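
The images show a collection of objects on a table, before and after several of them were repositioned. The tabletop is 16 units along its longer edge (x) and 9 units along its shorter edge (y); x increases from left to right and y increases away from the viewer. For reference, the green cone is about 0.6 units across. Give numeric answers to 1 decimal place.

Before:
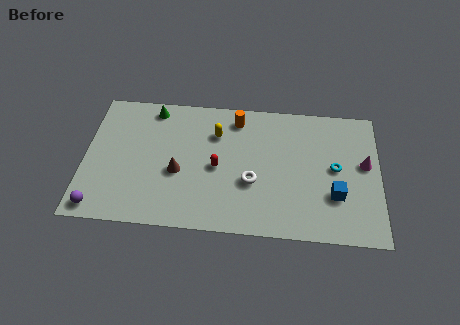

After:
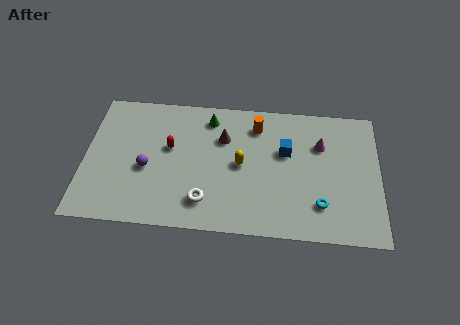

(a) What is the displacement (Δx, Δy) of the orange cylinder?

(1.1, -0.4)

From the two frames, the orange cylinder sits at roughly (8.2, 7.6) before and (9.3, 7.2) after.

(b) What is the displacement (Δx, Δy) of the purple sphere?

(2.5, 2.8)

From the two frames, the purple sphere sits at roughly (0.9, 1.0) before and (3.4, 3.8) after.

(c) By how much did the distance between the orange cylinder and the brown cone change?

-2.9

The distance was about 5.0 in the first image and 2.1 in the second, so they moved 2.9 units closer together.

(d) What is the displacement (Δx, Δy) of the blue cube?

(-2.7, 2.7)

The blue cube was at about (13.6, 2.9) and moved to about (10.9, 5.6).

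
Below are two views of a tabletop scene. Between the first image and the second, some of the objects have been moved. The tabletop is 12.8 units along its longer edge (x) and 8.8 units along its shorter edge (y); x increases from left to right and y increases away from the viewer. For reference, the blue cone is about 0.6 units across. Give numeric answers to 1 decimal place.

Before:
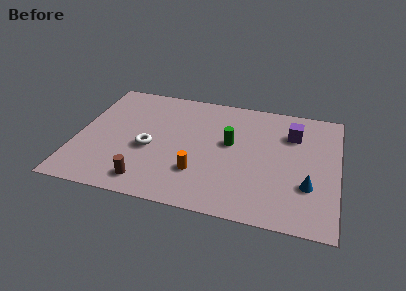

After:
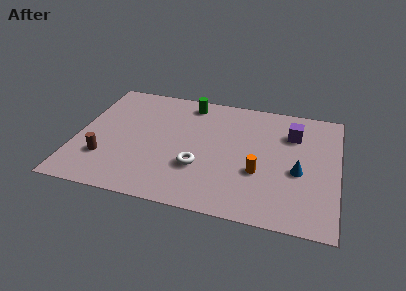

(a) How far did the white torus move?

2.6

From (3.6, 3.7) to (6.1, 2.9), the white torus covered √(2.5² + 0.8²) ≈ 2.6 units.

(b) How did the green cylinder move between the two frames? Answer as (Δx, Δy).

(-2.2, 2.6)

From the two frames, the green cylinder sits at roughly (7.5, 5.0) before and (5.3, 7.6) after.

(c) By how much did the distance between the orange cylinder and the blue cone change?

-3.3

The distance was about 5.3 in the first image and 2.0 in the second, so they moved 3.3 units closer together.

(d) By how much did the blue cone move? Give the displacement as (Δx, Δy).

(-0.5, 0.9)

The blue cone started near (11.4, 2.8) and ended near (10.9, 3.7).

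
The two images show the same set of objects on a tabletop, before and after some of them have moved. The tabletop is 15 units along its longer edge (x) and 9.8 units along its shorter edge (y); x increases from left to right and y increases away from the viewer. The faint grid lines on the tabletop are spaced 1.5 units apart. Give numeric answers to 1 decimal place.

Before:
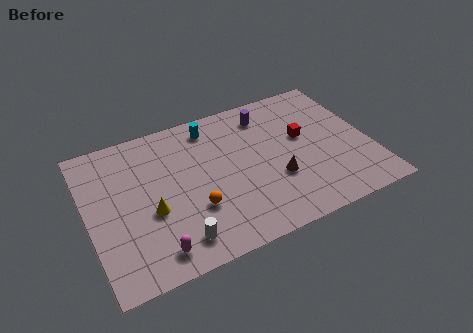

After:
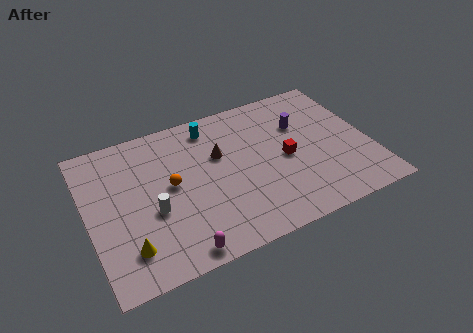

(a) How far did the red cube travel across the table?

1.6

The red cube moved from about (11.6, 5.7) to (10.5, 4.6), a distance of √(1.1² + 1.1²) ≈ 1.6.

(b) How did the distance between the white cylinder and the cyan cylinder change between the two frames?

-1.5

The distance was about 7.2 in the first image and 5.7 in the second, so they moved 1.5 units closer together.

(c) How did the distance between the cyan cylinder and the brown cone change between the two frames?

-3.6

The distance was about 5.7 in the first image and 2.1 in the second, so they moved 3.6 units closer together.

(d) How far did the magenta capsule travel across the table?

1.3

The magenta capsule was near (3.1, 1.4) before and (4.3, 0.9) after, so it travelled √(1.2² + 0.5²) ≈ 1.3 units.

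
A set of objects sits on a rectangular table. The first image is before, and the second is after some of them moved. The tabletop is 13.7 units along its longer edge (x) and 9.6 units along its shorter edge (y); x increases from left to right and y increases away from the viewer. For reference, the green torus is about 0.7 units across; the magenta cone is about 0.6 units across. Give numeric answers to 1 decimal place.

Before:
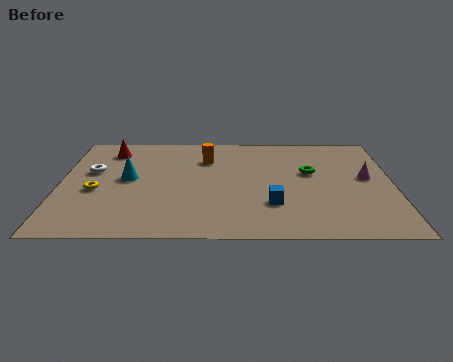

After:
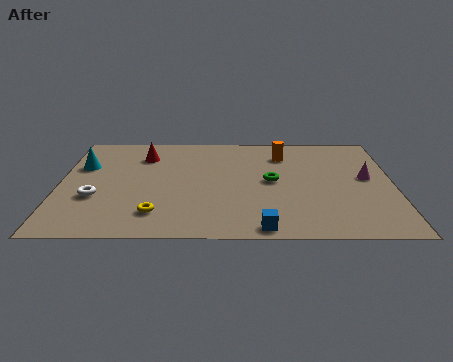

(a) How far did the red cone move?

1.5

The red cone moved from about (2.0, 7.8) to (3.4, 7.3), a distance of √(1.4² + 0.5²) ≈ 1.5.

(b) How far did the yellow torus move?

3.2

The yellow torus was near (1.5, 4.0) before and (4.0, 2.0) after, so it travelled √(2.5² + 2.0²) ≈ 3.2 units.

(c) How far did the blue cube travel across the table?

2.0

The blue cube moved from about (8.7, 2.8) to (8.3, 0.8), a distance of √(0.4² + 2.0²) ≈ 2.0.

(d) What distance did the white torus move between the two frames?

2.4

The white torus moved from about (1.3, 5.8) to (1.5, 3.4), a distance of √(0.2² + 2.4²) ≈ 2.4.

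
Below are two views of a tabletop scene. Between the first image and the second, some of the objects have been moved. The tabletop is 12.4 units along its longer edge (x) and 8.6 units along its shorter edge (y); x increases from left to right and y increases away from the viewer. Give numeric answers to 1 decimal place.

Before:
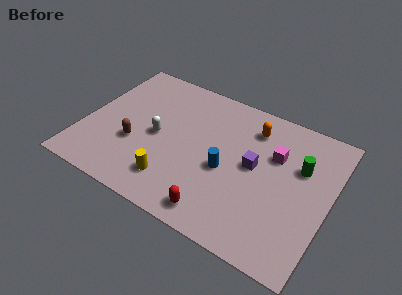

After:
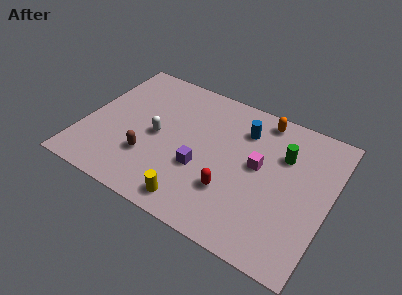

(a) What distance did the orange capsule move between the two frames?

0.9

From (8.2, 6.8) to (8.6, 7.6), the orange capsule covered √(0.4² + 0.8²) ≈ 0.9 units.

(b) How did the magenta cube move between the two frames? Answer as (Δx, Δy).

(-0.7, -1.0)

The magenta cube was at about (9.5, 5.7) and moved to about (8.8, 4.7).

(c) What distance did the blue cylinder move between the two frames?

2.8

The blue cylinder moved from about (7.3, 3.7) to (7.8, 6.5), a distance of √(0.5² + 2.8²) ≈ 2.8.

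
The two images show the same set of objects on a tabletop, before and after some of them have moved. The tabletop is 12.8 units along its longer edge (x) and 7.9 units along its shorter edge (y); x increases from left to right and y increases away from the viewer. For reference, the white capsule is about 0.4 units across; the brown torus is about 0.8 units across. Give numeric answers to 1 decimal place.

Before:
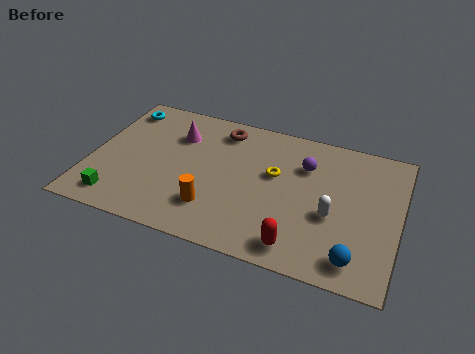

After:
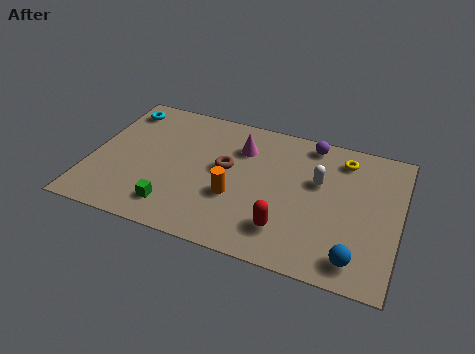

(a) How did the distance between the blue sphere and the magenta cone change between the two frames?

-2.1

Before: roughly 9.0 units apart; after: 6.9. That's 2.1 units closer together.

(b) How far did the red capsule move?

0.9

The red capsule was near (8.9, 1.1) before and (8.3, 1.8) after, so it travelled √(0.6² + 0.7²) ≈ 0.9 units.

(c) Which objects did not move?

the blue sphere and the cyan torus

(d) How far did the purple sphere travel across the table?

1.4

The purple sphere moved from about (8.8, 5.6) to (8.9, 7.0), a distance of √(0.1² + 1.4²) ≈ 1.4.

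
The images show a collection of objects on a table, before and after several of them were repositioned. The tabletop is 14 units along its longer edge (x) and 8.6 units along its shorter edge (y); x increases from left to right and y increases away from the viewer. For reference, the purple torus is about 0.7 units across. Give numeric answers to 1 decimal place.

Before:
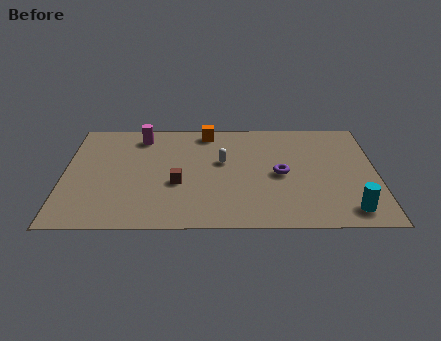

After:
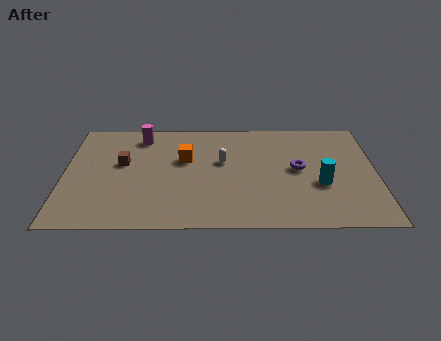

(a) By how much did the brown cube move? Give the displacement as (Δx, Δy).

(-2.5, 1.6)

From the two frames, the brown cube sits at roughly (5.1, 3.4) before and (2.6, 5.0) after.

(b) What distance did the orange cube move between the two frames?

2.5

From (6.4, 7.6) to (5.4, 5.3), the orange cube covered √(1.0² + 2.3²) ≈ 2.5 units.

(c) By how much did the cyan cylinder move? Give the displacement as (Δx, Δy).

(-1.2, 2.0)

The cyan cylinder started near (12.7, 1.3) and ended near (11.5, 3.3).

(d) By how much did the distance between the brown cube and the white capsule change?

+1.9

The distance was about 2.6 in the first image and 4.5 in the second, so they moved 1.9 units further apart.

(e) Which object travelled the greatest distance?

the brown cube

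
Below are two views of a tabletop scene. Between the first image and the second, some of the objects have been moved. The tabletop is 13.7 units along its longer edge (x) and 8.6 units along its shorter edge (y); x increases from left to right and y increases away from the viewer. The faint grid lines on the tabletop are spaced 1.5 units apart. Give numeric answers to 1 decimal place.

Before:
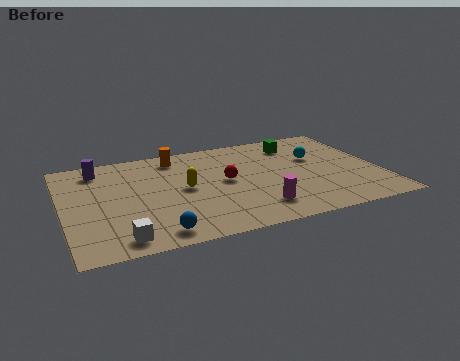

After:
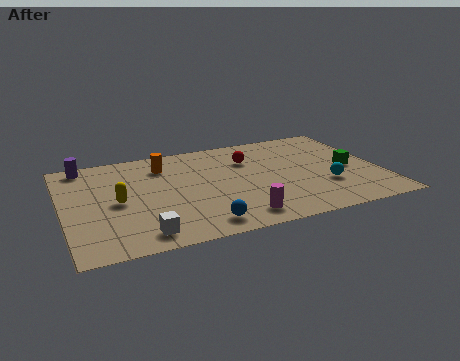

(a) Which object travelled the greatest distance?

the green cube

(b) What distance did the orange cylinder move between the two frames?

0.8

The orange cylinder moved from about (5.1, 7.3) to (4.5, 6.7), a distance of √(0.6² + 0.6²) ≈ 0.8.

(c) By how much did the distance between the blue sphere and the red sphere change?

+0.8

Before: roughly 4.7 units apart; after: 5.5. That's 0.8 units further apart.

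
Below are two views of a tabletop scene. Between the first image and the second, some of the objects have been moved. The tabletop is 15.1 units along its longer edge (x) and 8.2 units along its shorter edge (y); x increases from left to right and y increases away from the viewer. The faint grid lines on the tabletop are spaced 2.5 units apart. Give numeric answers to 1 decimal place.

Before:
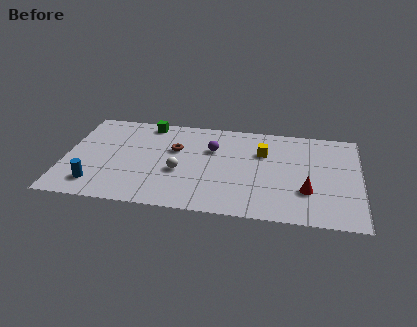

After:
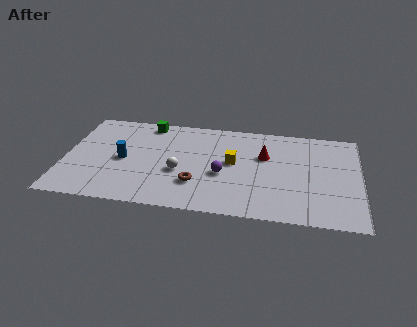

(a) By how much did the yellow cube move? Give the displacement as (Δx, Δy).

(-1.5, -1.1)

The yellow cube started near (10.1, 5.6) and ended near (8.6, 4.5).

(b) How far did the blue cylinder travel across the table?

2.6

The blue cylinder was near (1.7, 1.6) before and (3.0, 3.9) after, so it travelled √(1.3² + 2.3²) ≈ 2.6 units.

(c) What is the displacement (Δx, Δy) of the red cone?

(-2.2, 2.7)

The red cone started near (12.4, 2.6) and ended near (10.2, 5.3).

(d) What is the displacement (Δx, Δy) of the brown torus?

(1.2, -2.8)

From the two frames, the brown torus sits at roughly (5.6, 5.2) before and (6.8, 2.4) after.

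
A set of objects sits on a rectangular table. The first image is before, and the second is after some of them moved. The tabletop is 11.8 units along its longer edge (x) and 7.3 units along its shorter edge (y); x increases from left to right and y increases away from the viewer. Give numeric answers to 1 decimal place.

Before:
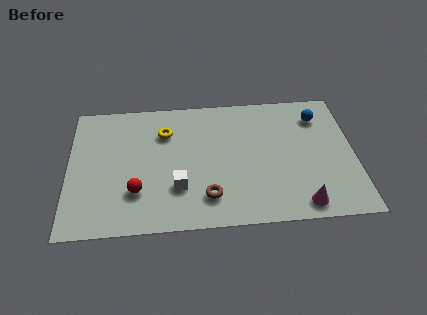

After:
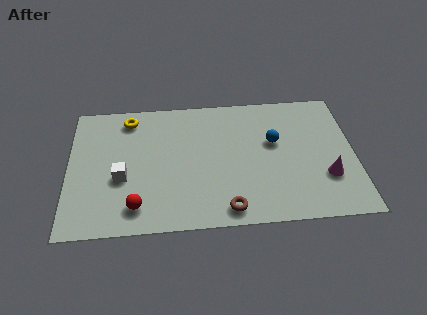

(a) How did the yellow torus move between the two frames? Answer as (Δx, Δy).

(-1.5, 0.9)

From the two frames, the yellow torus sits at roughly (4.0, 5.3) before and (2.5, 6.2) after.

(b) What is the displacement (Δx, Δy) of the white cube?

(-2.3, 0.7)

From the two frames, the white cube sits at roughly (4.5, 2.2) before and (2.2, 2.9) after.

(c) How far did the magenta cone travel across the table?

1.8

The magenta cone moved from about (9.5, 0.9) to (10.6, 2.3), a distance of √(1.1² + 1.4²) ≈ 1.8.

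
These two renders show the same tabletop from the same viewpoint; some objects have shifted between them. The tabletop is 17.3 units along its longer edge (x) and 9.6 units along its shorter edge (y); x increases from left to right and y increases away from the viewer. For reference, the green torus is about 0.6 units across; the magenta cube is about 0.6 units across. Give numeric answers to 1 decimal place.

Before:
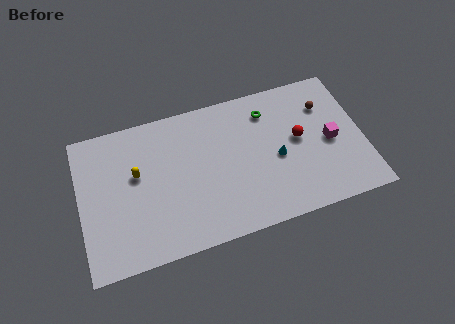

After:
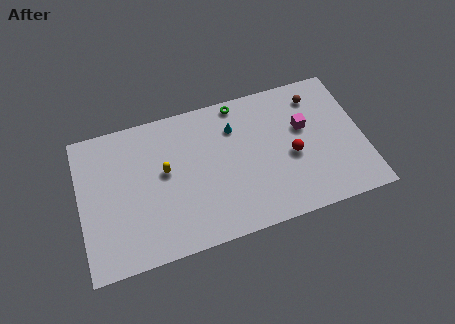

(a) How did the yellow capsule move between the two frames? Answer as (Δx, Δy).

(1.7, -0.3)

The yellow capsule was at about (3.5, 5.7) and moved to about (5.2, 5.4).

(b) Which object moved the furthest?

the cyan cone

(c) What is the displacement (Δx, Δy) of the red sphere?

(-0.5, -1.0)

The red sphere started near (13.4, 5.2) and ended near (12.9, 4.2).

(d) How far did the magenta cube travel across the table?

2.1

The magenta cube was near (15.3, 4.5) before and (13.8, 5.9) after, so it travelled √(1.5² + 1.4²) ≈ 2.1 units.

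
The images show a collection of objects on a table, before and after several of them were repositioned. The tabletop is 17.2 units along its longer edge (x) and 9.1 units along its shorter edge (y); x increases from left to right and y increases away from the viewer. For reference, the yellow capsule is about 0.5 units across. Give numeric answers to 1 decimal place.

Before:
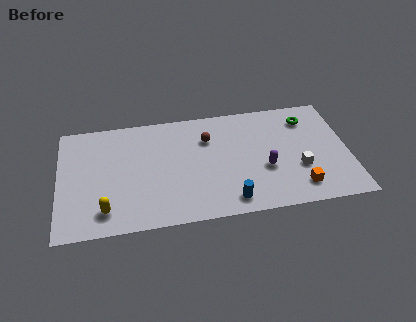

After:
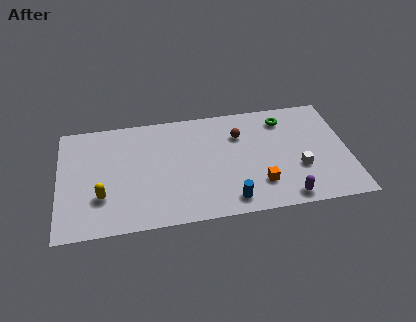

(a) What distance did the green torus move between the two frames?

1.4

The green torus moved from about (14.9, 7.2) to (13.5, 7.4), a distance of √(1.4² + 0.2²) ≈ 1.4.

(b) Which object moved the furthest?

the purple capsule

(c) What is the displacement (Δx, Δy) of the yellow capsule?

(-0.2, 1.1)

From the two frames, the yellow capsule sits at roughly (2.7, 1.7) before and (2.5, 2.8) after.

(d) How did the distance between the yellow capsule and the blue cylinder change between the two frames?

+0.3

They were about 7.3 units apart before and 7.6 after — 0.3 units further apart.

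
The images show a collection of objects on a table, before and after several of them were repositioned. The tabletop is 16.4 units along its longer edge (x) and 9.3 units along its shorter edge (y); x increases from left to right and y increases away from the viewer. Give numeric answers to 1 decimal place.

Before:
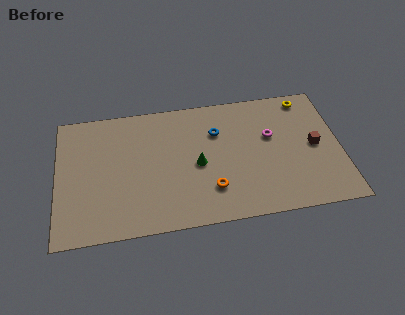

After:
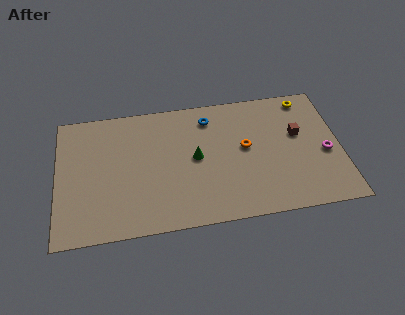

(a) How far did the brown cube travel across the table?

1.3

The brown cube was near (14.9, 4.6) before and (14.0, 5.6) after, so it travelled √(0.9² + 1.0²) ≈ 1.3 units.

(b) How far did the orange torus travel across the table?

3.4

The orange torus moved from about (8.8, 2.4) to (10.9, 5.1), a distance of √(2.1² + 2.7²) ≈ 3.4.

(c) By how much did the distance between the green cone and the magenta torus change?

+3.0

The distance was about 4.5 in the first image and 7.5 in the second, so they moved 3.0 units further apart.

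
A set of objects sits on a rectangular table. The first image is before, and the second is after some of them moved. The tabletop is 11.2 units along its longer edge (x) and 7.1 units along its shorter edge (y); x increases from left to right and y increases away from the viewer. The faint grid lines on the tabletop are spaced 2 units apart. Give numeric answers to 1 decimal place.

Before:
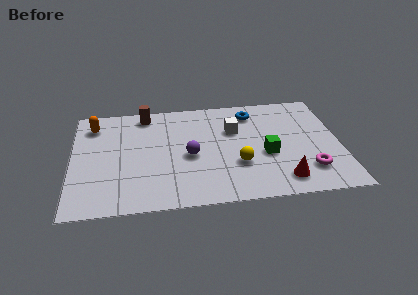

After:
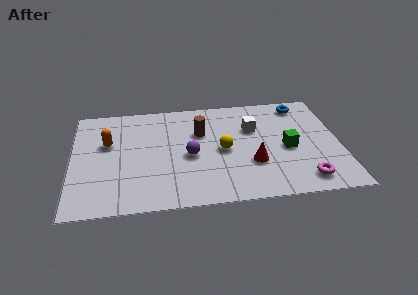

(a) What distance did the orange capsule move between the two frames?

1.4

From (0.9, 5.7) to (1.5, 4.4), the orange capsule covered √(0.6² + 1.3²) ≈ 1.4 units.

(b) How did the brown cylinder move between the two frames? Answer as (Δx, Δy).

(2.3, -1.5)

The brown cylinder was at about (3.1, 6.2) and moved to about (5.4, 4.7).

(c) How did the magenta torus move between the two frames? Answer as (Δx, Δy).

(-0.2, -0.6)

The magenta torus started near (9.8, 1.7) and ended near (9.6, 1.1).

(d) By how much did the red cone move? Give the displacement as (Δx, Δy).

(-1.2, 1.2)

From the two frames, the red cone sits at roughly (8.7, 1.2) before and (7.5, 2.4) after.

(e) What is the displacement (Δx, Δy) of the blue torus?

(2.1, 0.3)

From the two frames, the blue torus sits at roughly (7.6, 5.8) before and (9.7, 6.1) after.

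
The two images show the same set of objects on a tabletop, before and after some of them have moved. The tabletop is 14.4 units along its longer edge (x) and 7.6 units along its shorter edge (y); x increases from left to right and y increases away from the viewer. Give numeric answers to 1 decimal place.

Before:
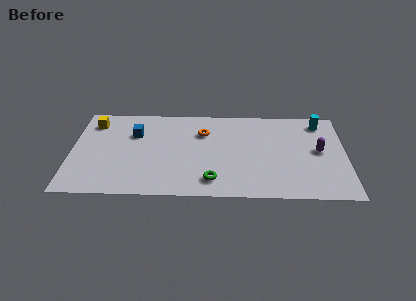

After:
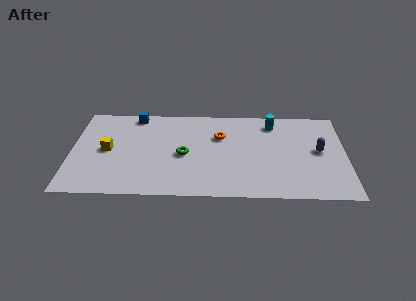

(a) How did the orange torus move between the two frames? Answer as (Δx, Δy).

(0.9, -0.3)

From the two frames, the orange torus sits at roughly (6.9, 5.4) before and (7.8, 5.1) after.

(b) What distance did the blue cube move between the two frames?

1.6

From (3.3, 5.2) to (3.3, 6.8), the blue cube covered √(0.0² + 1.6²) ≈ 1.6 units.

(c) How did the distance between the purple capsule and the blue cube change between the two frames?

+0.3

They were about 9.8 units apart before and 10.1 after — 0.3 units further apart.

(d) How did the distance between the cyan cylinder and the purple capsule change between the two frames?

+0.9

The distance was about 2.4 in the first image and 3.3 in the second, so they moved 0.9 units further apart.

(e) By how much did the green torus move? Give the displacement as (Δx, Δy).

(-1.5, 2.1)

The green torus was at about (7.4, 1.4) and moved to about (5.9, 3.5).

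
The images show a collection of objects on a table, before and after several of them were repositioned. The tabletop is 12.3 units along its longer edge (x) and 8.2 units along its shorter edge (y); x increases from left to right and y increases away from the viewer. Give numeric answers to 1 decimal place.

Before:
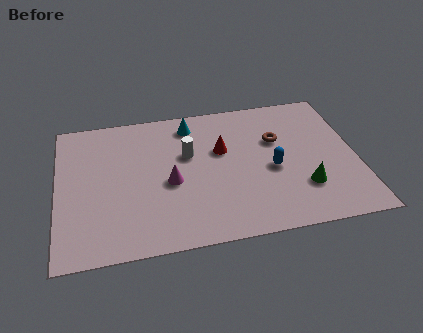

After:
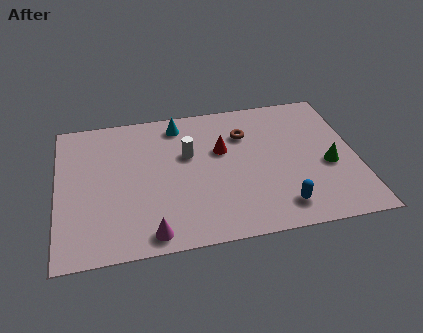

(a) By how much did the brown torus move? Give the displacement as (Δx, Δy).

(-1.3, 0.6)

The brown torus was at about (9.1, 5.3) and moved to about (7.8, 5.9).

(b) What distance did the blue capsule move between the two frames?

2.2

The blue capsule moved from about (8.8, 3.6) to (9.0, 1.4), a distance of √(0.2² + 2.2²) ≈ 2.2.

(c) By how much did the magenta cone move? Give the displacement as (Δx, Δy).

(-0.9, -2.7)

From the two frames, the magenta cone sits at roughly (4.6, 3.6) before and (3.7, 0.9) after.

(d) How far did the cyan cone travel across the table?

0.5

From (5.6, 6.9) to (5.1, 7.0), the cyan cone covered √(0.5² + 0.1²) ≈ 0.5 units.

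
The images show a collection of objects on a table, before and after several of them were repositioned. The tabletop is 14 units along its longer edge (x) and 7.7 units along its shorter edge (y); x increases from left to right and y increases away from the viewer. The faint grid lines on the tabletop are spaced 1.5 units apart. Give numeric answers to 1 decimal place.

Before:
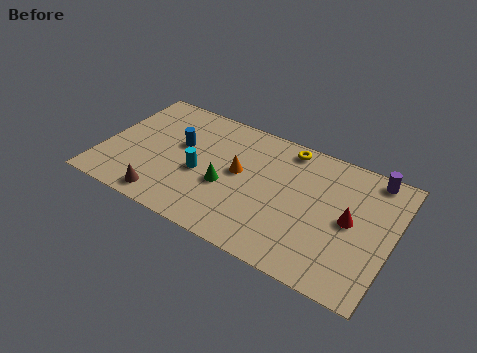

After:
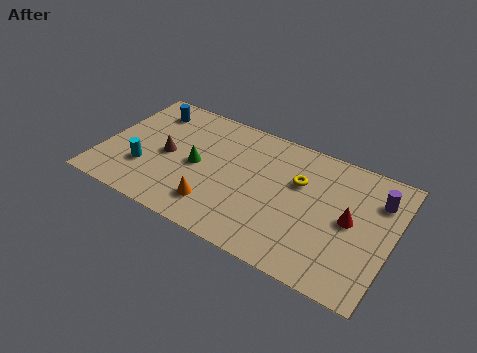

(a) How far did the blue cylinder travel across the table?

2.4

The blue cylinder moved from about (3.6, 4.6) to (1.8, 6.2), a distance of √(1.8² + 1.6²) ≈ 2.4.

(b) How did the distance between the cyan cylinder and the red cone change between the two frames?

+2.7

The distance was about 7.2 in the first image and 9.9 in the second, so they moved 2.7 units further apart.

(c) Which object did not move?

the red cone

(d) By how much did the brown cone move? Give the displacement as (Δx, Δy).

(-0.3, 2.7)

The brown cone was at about (3.4, 1.0) and moved to about (3.1, 3.7).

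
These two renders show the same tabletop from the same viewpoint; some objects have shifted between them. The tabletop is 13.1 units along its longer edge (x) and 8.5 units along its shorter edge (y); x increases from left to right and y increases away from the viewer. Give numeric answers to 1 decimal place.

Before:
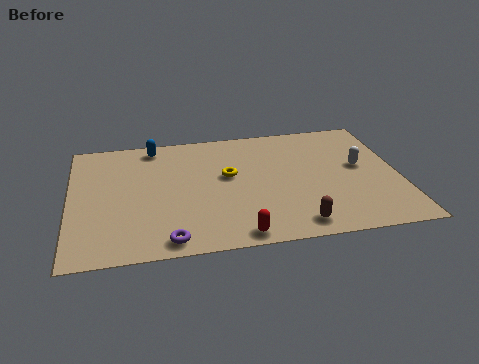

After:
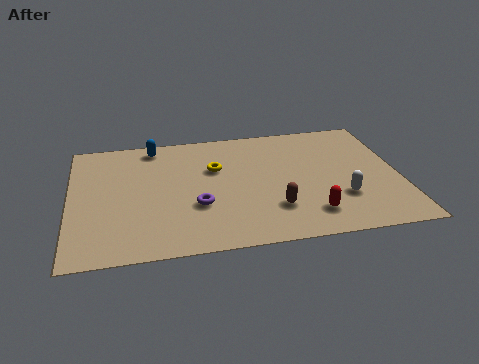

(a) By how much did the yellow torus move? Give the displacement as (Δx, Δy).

(-0.5, 0.6)

From the two frames, the yellow torus sits at roughly (6.3, 4.9) before and (5.8, 5.5) after.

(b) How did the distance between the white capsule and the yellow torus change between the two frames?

+0.4

They were about 5.3 units apart before and 5.7 after — 0.4 units further apart.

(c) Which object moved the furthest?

the red capsule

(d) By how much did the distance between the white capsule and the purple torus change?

-3.0

Before: roughly 8.7 units apart; after: 5.7. That's 3.0 units closer together.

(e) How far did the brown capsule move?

1.4

From (8.8, 1.1) to (8.0, 2.3), the brown capsule covered √(0.8² + 1.2²) ≈ 1.4 units.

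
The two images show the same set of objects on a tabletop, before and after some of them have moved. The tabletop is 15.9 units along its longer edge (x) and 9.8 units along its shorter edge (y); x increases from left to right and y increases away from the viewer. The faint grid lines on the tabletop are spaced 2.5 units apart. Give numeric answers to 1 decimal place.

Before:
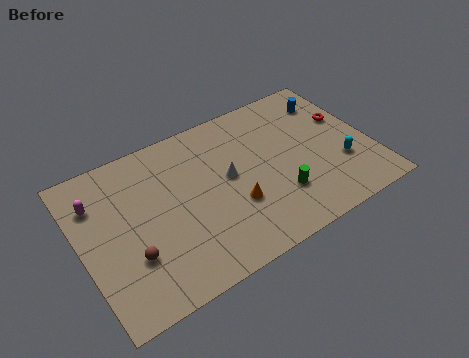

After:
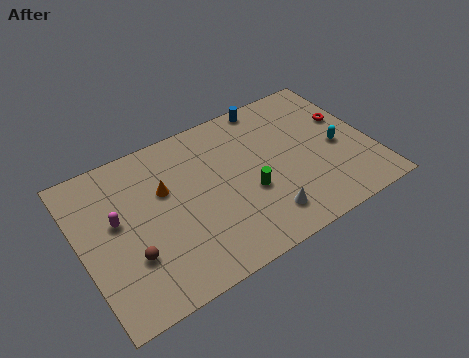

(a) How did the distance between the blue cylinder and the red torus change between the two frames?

+3.2

They were about 1.7 units apart before and 4.9 after — 3.2 units further apart.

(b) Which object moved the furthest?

the orange cone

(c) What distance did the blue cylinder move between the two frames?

3.5

The blue cylinder moved from about (14.3, 7.7) to (11.0, 9.0), a distance of √(3.3² + 1.3²) ≈ 3.5.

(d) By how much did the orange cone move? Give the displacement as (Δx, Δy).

(-3.4, 2.8)

From the two frames, the orange cone sits at roughly (8.1, 3.4) before and (4.7, 6.2) after.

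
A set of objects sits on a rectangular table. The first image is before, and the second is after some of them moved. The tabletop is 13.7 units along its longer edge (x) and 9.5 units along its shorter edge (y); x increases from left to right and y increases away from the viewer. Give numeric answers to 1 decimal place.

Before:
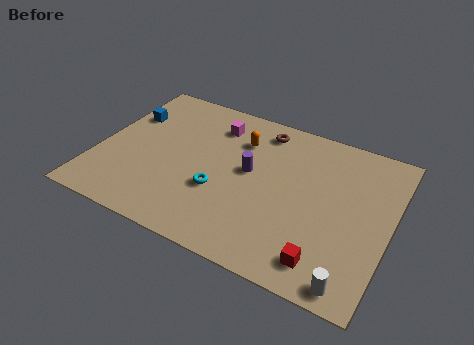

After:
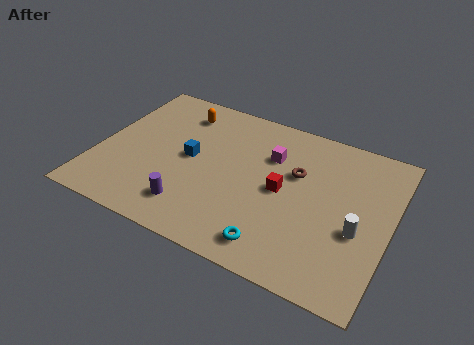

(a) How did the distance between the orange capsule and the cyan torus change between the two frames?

+4.7

The distance was about 3.6 in the first image and 8.3 in the second, so they moved 4.7 units further apart.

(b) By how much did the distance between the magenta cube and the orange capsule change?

+3.2

The distance was about 1.4 in the first image and 4.6 in the second, so they moved 3.2 units further apart.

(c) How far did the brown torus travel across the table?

2.8

From (7.3, 8.1) to (9.2, 6.0), the brown torus covered √(1.9² + 2.1²) ≈ 2.8 units.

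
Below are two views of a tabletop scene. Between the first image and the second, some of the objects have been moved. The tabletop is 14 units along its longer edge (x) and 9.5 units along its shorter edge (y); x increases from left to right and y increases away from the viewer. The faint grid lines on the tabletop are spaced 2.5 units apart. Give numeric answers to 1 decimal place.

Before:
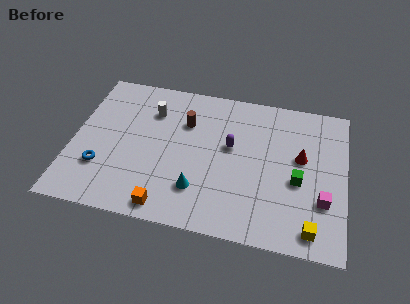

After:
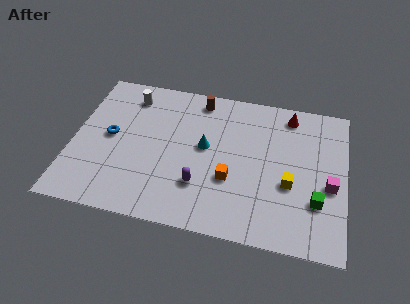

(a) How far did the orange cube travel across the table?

3.9

From (5.1, 1.0) to (8.2, 3.4), the orange cube covered √(3.1² + 2.4²) ≈ 3.9 units.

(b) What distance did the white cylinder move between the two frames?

1.4

The white cylinder was near (3.9, 7.0) before and (2.7, 7.8) after, so it travelled √(1.2² + 0.8²) ≈ 1.4 units.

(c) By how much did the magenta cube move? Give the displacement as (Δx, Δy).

(0.3, 1.0)

From the two frames, the magenta cube sits at roughly (12.9, 3.0) before and (13.2, 4.0) after.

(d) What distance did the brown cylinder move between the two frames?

1.8

The brown cylinder moved from about (5.7, 6.6) to (6.3, 8.3), a distance of √(0.6² + 1.7²) ≈ 1.8.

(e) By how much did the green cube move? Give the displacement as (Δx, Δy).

(1.0, -1.1)

The green cube started near (11.6, 4.0) and ended near (12.6, 2.9).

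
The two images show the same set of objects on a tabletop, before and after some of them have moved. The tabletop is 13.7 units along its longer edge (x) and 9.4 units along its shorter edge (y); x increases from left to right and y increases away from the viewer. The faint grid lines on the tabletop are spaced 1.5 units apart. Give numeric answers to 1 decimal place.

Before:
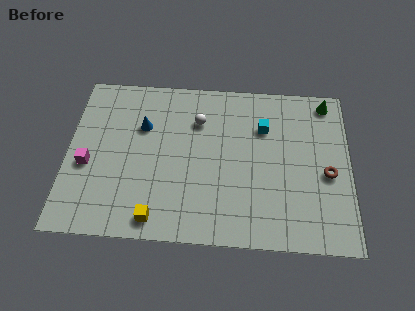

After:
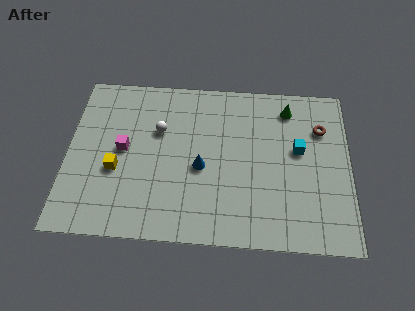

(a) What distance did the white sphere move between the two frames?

2.0

The white sphere was near (6.3, 6.8) before and (4.4, 6.1) after, so it travelled √(1.9² + 0.7²) ≈ 2.0 units.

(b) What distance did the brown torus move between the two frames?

2.6

The brown torus was near (12.6, 4.1) before and (12.3, 6.7) after, so it travelled √(0.3² + 2.6²) ≈ 2.6 units.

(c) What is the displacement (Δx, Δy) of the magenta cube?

(1.7, 1.0)

The magenta cube started near (1.0, 3.9) and ended near (2.7, 4.9).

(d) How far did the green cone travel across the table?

2.0

From (12.6, 8.3) to (10.7, 7.8), the green cone covered √(1.9² + 0.5²) ≈ 2.0 units.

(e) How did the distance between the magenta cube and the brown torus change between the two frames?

-1.8

They were about 11.6 units apart before and 9.8 after — 1.8 units closer together.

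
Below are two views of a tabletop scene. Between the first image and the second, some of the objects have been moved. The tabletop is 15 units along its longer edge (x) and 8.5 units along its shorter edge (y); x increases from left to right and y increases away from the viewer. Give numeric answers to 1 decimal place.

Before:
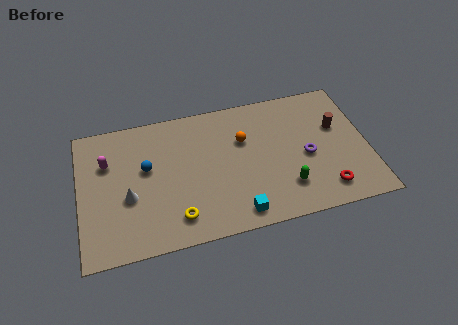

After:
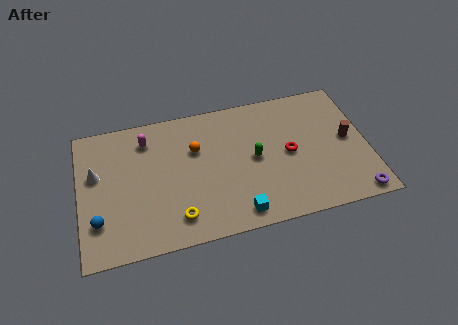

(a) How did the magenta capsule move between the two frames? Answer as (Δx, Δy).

(2.1, 1.0)

From the two frames, the magenta capsule sits at roughly (1.5, 5.8) before and (3.6, 6.8) after.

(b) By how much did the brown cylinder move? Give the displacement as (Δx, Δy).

(0.5, -0.9)

The brown cylinder started near (13.5, 5.3) and ended near (14.0, 4.4).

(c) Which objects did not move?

the yellow torus and the cyan cube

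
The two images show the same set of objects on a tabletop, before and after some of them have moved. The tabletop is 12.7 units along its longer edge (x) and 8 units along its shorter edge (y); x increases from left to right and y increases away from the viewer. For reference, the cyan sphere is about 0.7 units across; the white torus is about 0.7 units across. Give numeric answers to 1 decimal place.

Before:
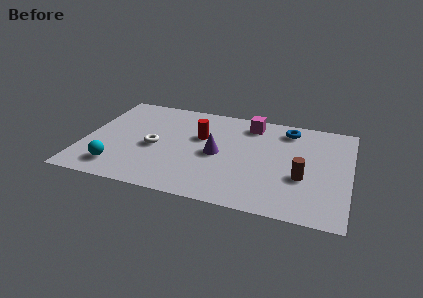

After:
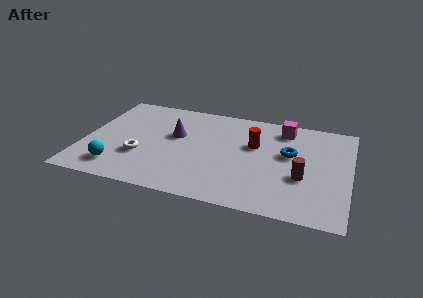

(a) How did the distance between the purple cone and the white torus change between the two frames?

-0.4

Before: roughly 3.0 units apart; after: 2.6. That's 0.4 units closer together.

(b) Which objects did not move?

the cyan sphere and the brown cylinder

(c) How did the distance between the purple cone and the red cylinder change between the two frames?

+2.3

Before: roughly 1.5 units apart; after: 3.8. That's 2.3 units further apart.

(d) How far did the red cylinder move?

2.6

The red cylinder moved from about (5.5, 5.0) to (8.1, 5.0), a distance of √(2.6² + 0.0²) ≈ 2.6.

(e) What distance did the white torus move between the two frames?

1.1

The white torus was near (3.4, 3.6) before and (2.8, 2.7) after, so it travelled √(0.6² + 0.9²) ≈ 1.1 units.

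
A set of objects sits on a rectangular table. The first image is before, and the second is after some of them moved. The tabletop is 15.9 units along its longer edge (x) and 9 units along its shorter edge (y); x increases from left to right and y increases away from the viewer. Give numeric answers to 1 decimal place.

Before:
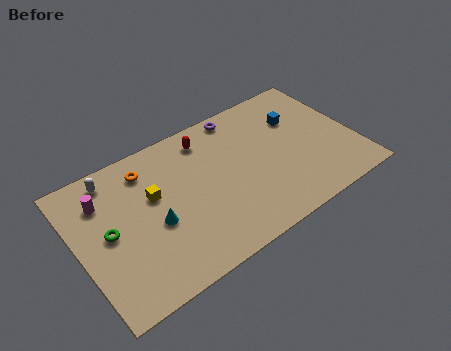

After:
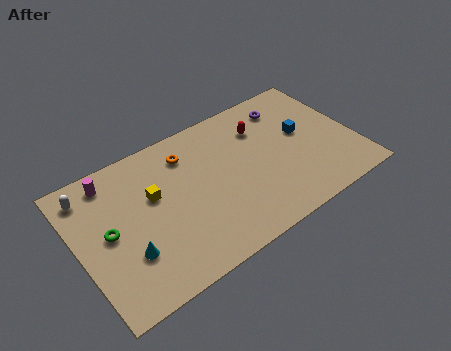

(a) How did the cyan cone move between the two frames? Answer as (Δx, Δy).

(-1.7, -1.0)

From the two frames, the cyan cone sits at roughly (4.2, 3.8) before and (2.5, 2.8) after.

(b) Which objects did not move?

the yellow cube and the green torus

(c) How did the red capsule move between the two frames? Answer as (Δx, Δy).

(3.1, -0.9)

The red capsule started near (7.8, 7.5) and ended near (10.9, 6.6).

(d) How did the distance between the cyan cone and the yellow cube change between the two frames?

+1.6

The distance was about 1.7 in the first image and 3.3 in the second, so they moved 1.6 units further apart.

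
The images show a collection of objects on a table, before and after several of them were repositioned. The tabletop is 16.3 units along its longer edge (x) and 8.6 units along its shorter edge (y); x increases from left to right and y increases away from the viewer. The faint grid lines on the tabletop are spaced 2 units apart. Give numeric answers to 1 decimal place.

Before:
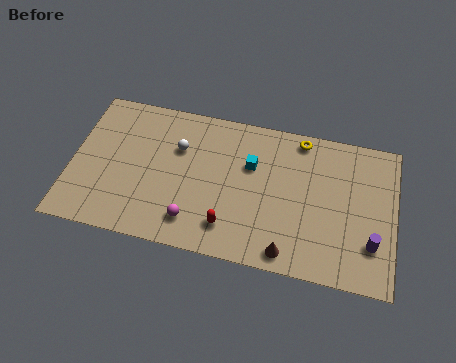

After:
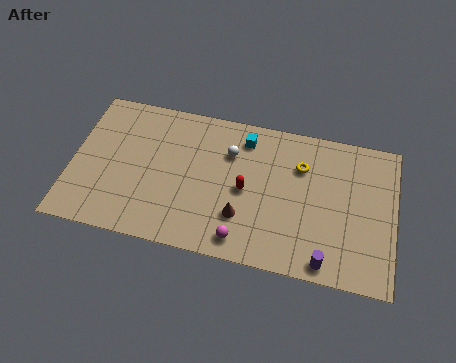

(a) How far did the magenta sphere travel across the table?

2.5

The magenta sphere moved from about (6.3, 1.7) to (8.8, 1.2), a distance of √(2.5² + 0.5²) ≈ 2.5.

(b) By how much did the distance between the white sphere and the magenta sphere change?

+0.8

The distance was about 4.2 in the first image and 5.0 in the second, so they moved 0.8 units further apart.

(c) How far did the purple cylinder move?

2.7

The purple cylinder was near (15.2, 2.4) before and (13.0, 0.9) after, so it travelled √(2.2² + 1.5²) ≈ 2.7 units.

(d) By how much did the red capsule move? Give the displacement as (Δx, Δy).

(0.7, 2.3)

The red capsule was at about (8.1, 1.8) and moved to about (8.8, 4.1).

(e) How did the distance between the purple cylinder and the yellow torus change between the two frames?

-1.1

Before: roughly 6.5 units apart; after: 5.4. That's 1.1 units closer together.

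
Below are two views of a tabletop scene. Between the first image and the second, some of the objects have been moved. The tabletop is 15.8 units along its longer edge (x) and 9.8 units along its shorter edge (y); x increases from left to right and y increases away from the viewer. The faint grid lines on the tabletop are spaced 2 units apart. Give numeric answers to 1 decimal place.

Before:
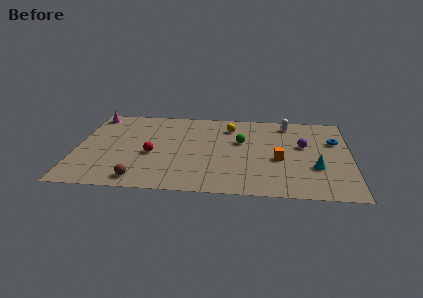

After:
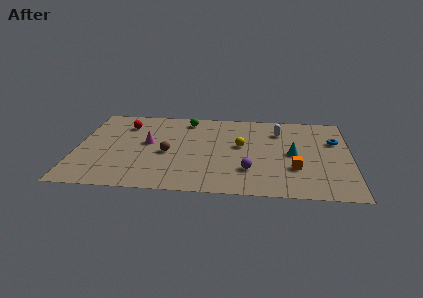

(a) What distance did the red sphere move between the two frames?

3.8

The red sphere moved from about (4.4, 4.1) to (2.7, 7.5), a distance of √(1.7² + 3.4²) ≈ 3.8.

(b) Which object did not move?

the blue torus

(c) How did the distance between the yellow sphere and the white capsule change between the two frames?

-0.6

The distance was about 3.5 in the first image and 2.9 in the second, so they moved 0.6 units closer together.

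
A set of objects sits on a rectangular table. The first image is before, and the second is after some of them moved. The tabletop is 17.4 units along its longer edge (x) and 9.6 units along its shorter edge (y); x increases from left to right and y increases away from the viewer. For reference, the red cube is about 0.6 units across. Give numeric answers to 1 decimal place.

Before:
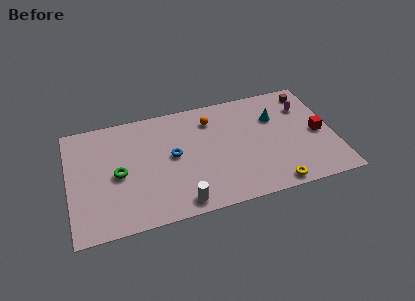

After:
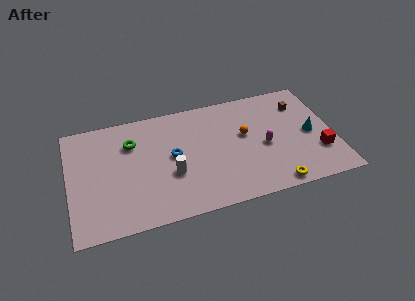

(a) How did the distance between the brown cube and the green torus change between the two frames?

-2.1

The distance was about 13.4 in the first image and 11.3 in the second, so they moved 2.1 units closer together.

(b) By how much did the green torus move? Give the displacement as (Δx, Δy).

(1.0, 2.4)

The green torus started near (3.2, 4.5) and ended near (4.2, 6.9).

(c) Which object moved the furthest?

the magenta capsule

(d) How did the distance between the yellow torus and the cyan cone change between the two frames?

-1.1

Before: roughly 5.7 units apart; after: 4.6. That's 1.1 units closer together.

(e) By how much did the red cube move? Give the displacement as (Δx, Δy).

(-0.1, -1.6)

The red cube was at about (16.4, 4.5) and moved to about (16.3, 2.9).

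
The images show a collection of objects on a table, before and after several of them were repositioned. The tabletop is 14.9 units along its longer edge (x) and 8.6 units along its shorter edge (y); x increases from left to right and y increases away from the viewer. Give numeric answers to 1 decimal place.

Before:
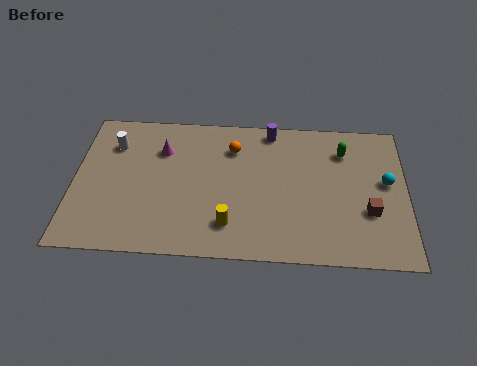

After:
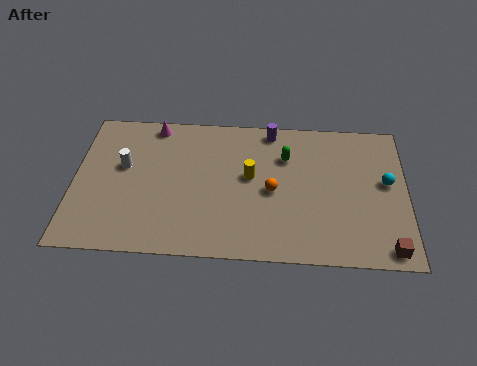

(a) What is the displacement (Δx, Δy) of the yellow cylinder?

(0.9, 2.9)

From the two frames, the yellow cylinder sits at roughly (7.0, 1.9) before and (7.9, 4.8) after.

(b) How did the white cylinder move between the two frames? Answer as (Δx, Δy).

(0.5, -1.3)

From the two frames, the white cylinder sits at roughly (1.7, 6.4) before and (2.2, 5.1) after.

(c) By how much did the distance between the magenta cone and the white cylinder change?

+0.7

Before: roughly 2.2 units apart; after: 2.9. That's 0.7 units further apart.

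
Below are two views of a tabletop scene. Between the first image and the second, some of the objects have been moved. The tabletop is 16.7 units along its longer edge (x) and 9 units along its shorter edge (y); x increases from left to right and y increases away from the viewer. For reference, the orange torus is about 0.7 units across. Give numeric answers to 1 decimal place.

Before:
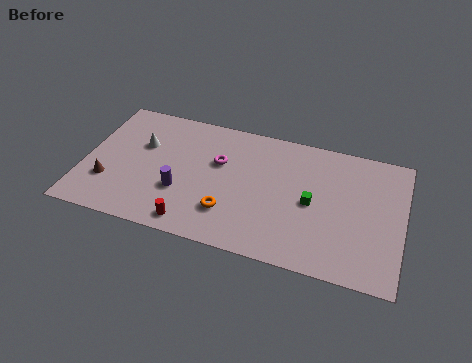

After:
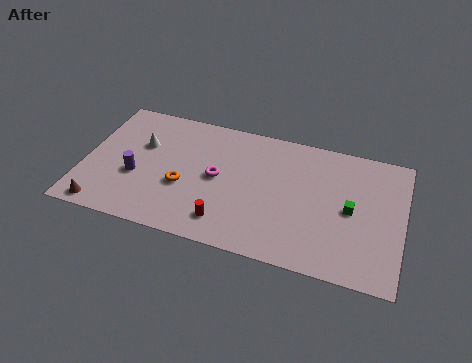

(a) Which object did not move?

the white cone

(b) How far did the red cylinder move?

1.8

From (6.0, 1.1) to (7.7, 1.7), the red cylinder covered √(1.7² + 0.6²) ≈ 1.8 units.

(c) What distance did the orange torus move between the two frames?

2.7

The orange torus was near (7.8, 2.4) before and (5.3, 3.5) after, so it travelled √(2.5² + 1.1²) ≈ 2.7 units.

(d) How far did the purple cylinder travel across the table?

2.4

The purple cylinder moved from about (5.2, 3.1) to (2.8, 3.5), a distance of √(2.4² + 0.4²) ≈ 2.4.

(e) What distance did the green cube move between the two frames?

2.0

The green cube moved from about (12.0, 4.3) to (14.0, 4.4), a distance of √(2.0² + 0.1²) ≈ 2.0.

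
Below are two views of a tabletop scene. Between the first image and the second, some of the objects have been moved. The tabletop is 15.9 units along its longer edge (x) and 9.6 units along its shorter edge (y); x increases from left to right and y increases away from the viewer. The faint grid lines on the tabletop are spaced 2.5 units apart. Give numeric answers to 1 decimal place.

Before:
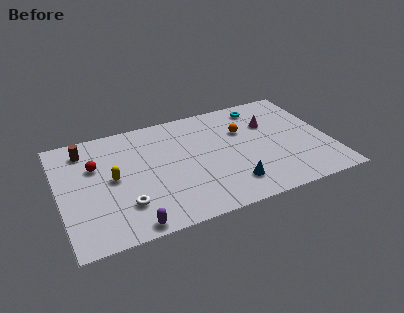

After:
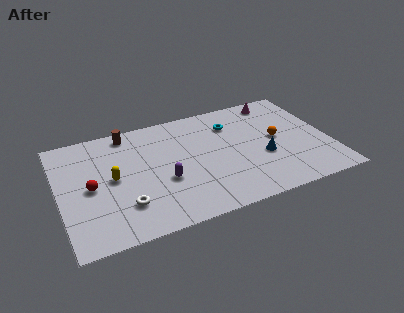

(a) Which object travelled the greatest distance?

the purple capsule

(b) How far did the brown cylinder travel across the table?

2.7

The brown cylinder moved from about (1.7, 7.9) to (4.3, 8.5), a distance of √(2.6² + 0.6²) ≈ 2.7.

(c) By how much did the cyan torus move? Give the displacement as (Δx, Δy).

(-1.9, -1.0)

The cyan torus was at about (12.3, 8.2) and moved to about (10.4, 7.2).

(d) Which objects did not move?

the yellow capsule and the white torus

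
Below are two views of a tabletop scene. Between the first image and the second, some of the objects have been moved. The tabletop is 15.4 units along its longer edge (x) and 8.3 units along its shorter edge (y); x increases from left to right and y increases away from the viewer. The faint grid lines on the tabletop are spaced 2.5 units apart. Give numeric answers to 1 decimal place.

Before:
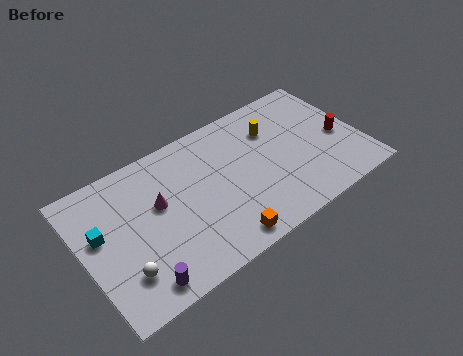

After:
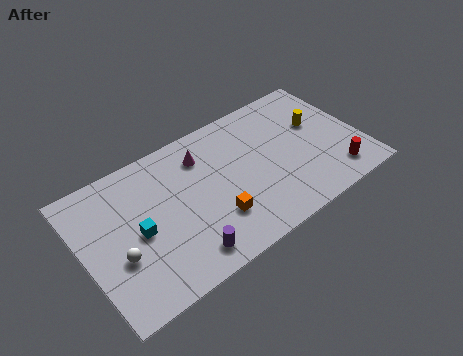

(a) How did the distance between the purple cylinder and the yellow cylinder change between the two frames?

-0.6

Before: roughly 9.7 units apart; after: 9.1. That's 0.6 units closer together.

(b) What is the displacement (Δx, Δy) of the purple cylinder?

(2.5, 0.2)

The purple cylinder started near (2.5, 1.1) and ended near (5.0, 1.3).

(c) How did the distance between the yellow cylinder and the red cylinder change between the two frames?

-0.5

The distance was about 4.1 in the first image and 3.6 in the second, so they moved 0.5 units closer together.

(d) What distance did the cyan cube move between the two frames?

2.1

The cyan cube was near (1.0, 4.9) before and (2.9, 3.9) after, so it travelled √(1.9² + 1.0²) ≈ 2.1 units.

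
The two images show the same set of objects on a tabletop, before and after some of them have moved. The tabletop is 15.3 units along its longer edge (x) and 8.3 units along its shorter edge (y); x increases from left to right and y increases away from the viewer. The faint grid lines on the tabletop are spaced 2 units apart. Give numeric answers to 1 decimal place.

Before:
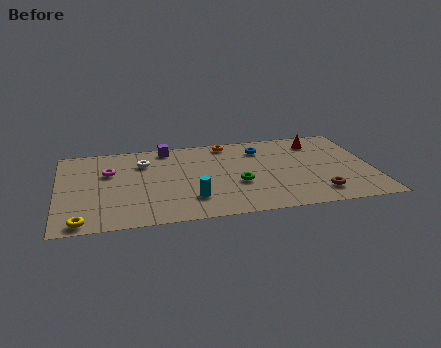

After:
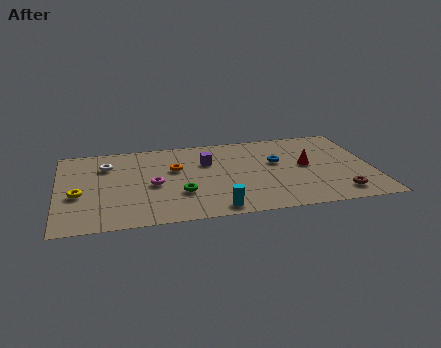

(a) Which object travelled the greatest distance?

the orange torus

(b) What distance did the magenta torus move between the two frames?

2.6

The magenta torus was near (2.5, 5.4) before and (4.6, 3.8) after, so it travelled √(2.1² + 1.6²) ≈ 2.6 units.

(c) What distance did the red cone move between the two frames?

2.4

The red cone moved from about (12.8, 6.7) to (12.1, 4.4), a distance of √(0.7² + 2.3²) ≈ 2.4.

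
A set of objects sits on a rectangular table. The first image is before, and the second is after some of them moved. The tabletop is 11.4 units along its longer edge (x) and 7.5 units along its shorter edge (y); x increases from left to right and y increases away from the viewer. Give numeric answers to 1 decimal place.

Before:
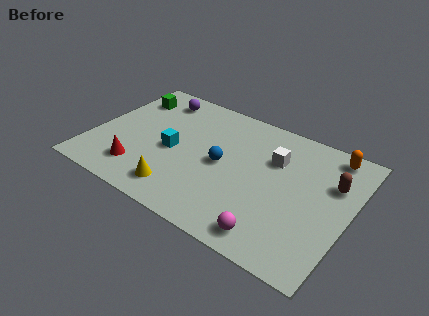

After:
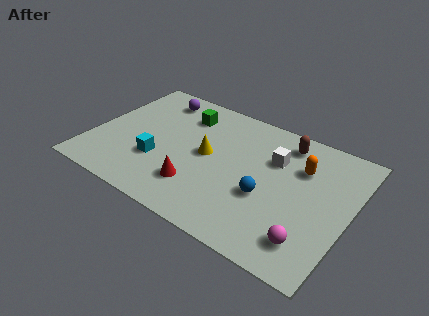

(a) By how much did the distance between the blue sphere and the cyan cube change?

+2.6

Before: roughly 2.2 units apart; after: 4.8. That's 2.6 units further apart.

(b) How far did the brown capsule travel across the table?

2.6

The brown capsule was near (10.5, 5.0) before and (8.2, 6.3) after, so it travelled √(2.3² + 1.3²) ≈ 2.6 units.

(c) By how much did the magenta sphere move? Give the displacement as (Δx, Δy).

(1.5, 0.5)

The magenta sphere started near (8.5, 1.0) and ended near (10.0, 1.5).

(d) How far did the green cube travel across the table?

2.6

From (1.1, 5.8) to (3.7, 5.8), the green cube covered √(2.6² + 0.0²) ≈ 2.6 units.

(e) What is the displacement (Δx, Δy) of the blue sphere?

(2.1, -0.8)

The blue sphere started near (5.8, 3.7) and ended near (7.9, 2.9).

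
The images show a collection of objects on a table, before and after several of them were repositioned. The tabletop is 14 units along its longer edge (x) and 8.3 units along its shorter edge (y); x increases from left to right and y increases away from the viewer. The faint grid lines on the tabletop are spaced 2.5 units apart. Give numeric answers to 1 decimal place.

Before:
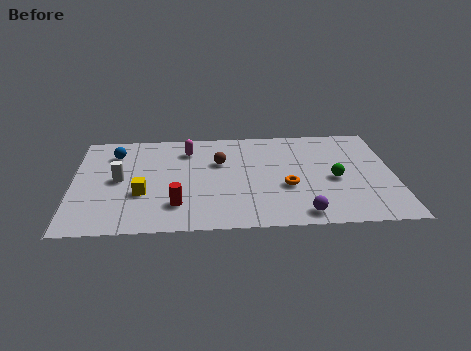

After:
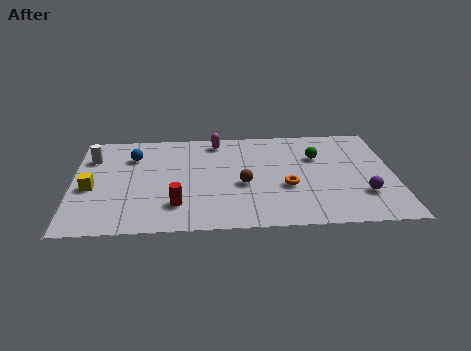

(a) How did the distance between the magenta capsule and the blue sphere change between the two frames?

+0.7

They were about 3.2 units apart before and 3.9 after — 0.7 units further apart.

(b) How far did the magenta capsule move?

1.5

The magenta capsule was near (5.0, 6.5) before and (6.3, 7.2) after, so it travelled √(1.3² + 0.7²) ≈ 1.5 units.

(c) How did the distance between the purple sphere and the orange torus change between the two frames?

+1.1

Before: roughly 2.3 units apart; after: 3.4. That's 1.1 units further apart.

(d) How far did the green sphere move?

2.0

The green sphere moved from about (11.4, 3.7) to (10.7, 5.6), a distance of √(0.7² + 1.9²) ≈ 2.0.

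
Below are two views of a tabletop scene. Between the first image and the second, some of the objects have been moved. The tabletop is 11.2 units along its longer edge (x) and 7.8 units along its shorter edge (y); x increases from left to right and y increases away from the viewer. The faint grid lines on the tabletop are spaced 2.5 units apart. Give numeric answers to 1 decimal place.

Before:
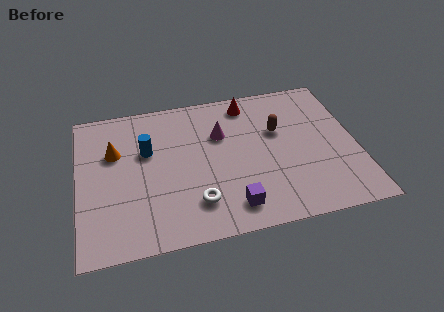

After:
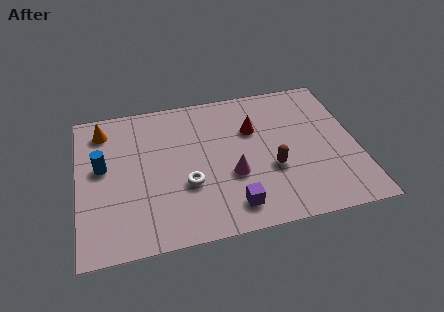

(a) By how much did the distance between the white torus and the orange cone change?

+0.3

Before: roughly 4.5 units apart; after: 4.8. That's 0.3 units further apart.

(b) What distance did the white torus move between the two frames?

1.0

The white torus moved from about (4.6, 1.8) to (4.3, 2.8), a distance of √(0.3² + 1.0²) ≈ 1.0.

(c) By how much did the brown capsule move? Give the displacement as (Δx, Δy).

(-0.4, -2.0)

The brown capsule was at about (8.1, 4.9) and moved to about (7.7, 2.9).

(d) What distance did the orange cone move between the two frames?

1.4

The orange cone moved from about (1.5, 5.1) to (1.1, 6.4), a distance of √(0.4² + 1.3²) ≈ 1.4.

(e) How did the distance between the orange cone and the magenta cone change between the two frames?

+1.8

Before: roughly 4.3 units apart; after: 6.1. That's 1.8 units further apart.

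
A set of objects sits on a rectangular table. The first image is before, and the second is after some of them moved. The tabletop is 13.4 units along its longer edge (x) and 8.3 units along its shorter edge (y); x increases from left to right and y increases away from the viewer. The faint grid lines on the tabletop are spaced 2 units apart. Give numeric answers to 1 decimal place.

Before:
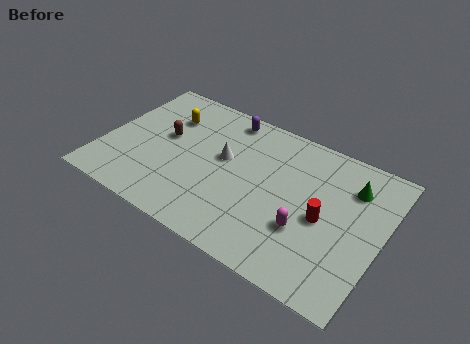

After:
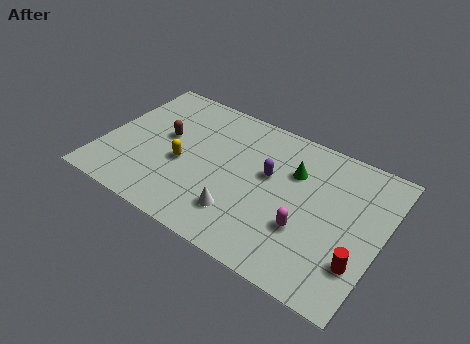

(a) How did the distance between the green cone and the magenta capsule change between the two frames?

-0.7

Before: roughly 3.8 units apart; after: 3.1. That's 0.7 units closer together.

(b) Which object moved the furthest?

the purple capsule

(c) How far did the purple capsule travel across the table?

3.5

From (5.4, 7.3) to (7.9, 4.9), the purple capsule covered √(2.5² + 2.4²) ≈ 3.5 units.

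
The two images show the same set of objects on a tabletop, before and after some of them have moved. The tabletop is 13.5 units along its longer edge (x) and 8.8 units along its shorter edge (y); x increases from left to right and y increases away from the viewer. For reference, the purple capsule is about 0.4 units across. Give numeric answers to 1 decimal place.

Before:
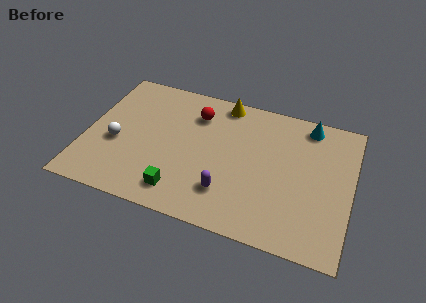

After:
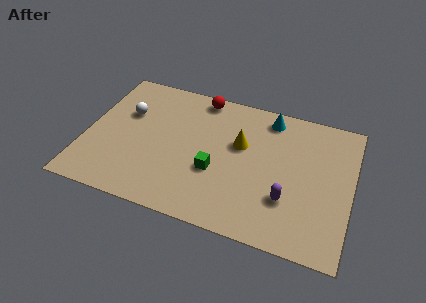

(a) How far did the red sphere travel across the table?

1.2

From (5.4, 6.7) to (5.5, 7.9), the red sphere covered √(0.1² + 1.2²) ≈ 1.2 units.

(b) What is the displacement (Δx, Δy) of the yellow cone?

(1.1, -2.5)

The yellow cone started near (6.7, 7.9) and ended near (7.8, 5.4).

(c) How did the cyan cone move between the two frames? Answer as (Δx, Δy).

(-2.0, -0.1)

The cyan cone was at about (11.1, 7.7) and moved to about (9.1, 7.6).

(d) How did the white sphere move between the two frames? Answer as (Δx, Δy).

(0.3, 2.1)

The white sphere was at about (1.6, 3.6) and moved to about (1.9, 5.7).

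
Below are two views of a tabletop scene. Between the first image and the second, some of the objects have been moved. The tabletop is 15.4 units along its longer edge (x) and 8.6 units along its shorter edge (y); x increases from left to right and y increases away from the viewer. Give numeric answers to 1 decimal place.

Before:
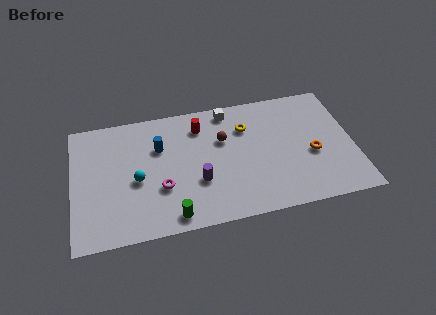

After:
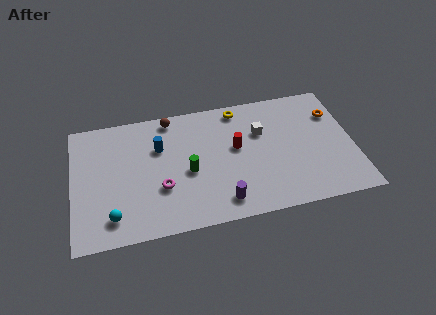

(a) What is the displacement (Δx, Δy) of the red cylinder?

(1.9, -1.9)

The red cylinder started near (7.1, 6.8) and ended near (9.0, 4.9).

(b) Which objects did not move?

the blue cylinder and the magenta torus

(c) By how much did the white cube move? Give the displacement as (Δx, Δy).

(1.7, -1.9)

From the two frames, the white cube sits at roughly (8.7, 7.6) before and (10.4, 5.7) after.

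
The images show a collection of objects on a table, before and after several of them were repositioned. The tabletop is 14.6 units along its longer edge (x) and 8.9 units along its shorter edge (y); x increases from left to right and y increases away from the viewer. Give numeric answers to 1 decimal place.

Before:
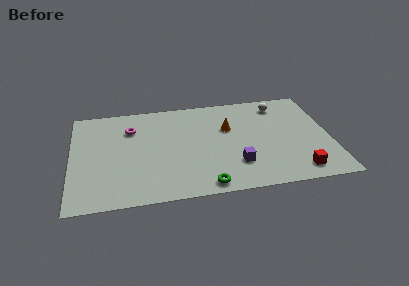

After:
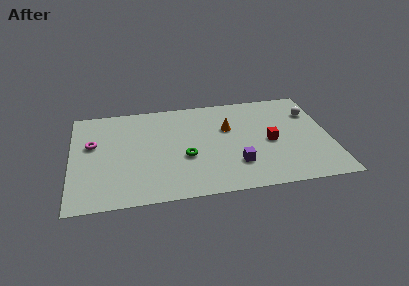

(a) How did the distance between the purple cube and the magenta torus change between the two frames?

+1.4

They were about 7.1 units apart before and 8.5 after — 1.4 units further apart.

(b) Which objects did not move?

the orange cone and the purple cube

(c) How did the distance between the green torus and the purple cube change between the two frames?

+0.7

They were about 2.3 units apart before and 3.0 after — 0.7 units further apart.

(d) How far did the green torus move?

2.8

From (7.4, 0.9) to (6.4, 3.5), the green torus covered √(1.0² + 2.6²) ≈ 2.8 units.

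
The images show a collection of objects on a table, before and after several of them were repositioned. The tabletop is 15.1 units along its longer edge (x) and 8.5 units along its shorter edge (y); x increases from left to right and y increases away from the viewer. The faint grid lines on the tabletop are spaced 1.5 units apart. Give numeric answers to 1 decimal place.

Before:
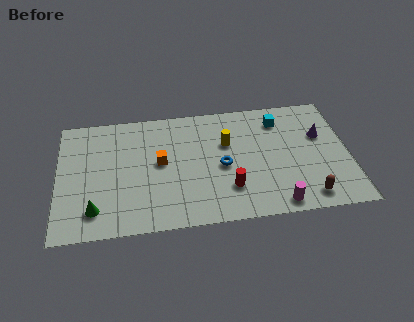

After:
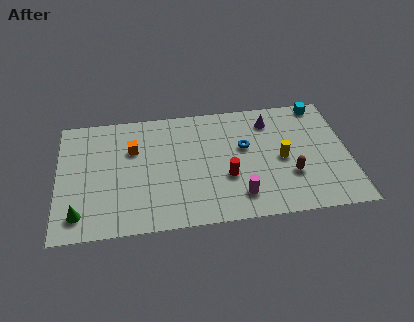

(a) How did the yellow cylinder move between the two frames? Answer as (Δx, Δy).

(2.8, -1.5)

From the two frames, the yellow cylinder sits at roughly (8.8, 5.5) before and (11.6, 4.0) after.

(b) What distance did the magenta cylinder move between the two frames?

2.1

The magenta cylinder was near (11.2, 0.9) before and (9.3, 1.7) after, so it travelled √(1.9² + 0.8²) ≈ 2.1 units.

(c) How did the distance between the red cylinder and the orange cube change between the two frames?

+1.3

They were about 4.2 units apart before and 5.5 after — 1.3 units further apart.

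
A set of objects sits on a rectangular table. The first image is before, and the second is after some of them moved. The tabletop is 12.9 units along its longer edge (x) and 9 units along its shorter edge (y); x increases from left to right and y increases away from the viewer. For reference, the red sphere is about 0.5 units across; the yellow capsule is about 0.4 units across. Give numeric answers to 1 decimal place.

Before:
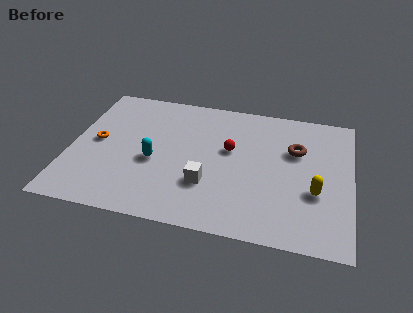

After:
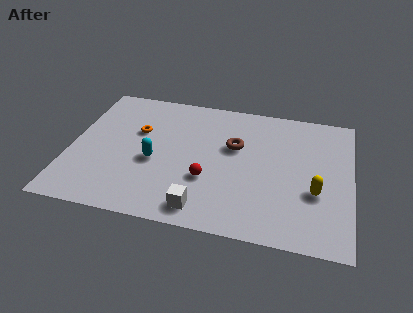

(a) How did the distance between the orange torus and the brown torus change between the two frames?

-4.7

The distance was about 9.2 in the first image and 4.5 in the second, so they moved 4.7 units closer together.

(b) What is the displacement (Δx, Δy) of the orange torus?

(1.8, 1.1)

The orange torus started near (1.2, 4.6) and ended near (3.0, 5.7).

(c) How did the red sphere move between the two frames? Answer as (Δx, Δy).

(-0.9, -2.2)

The red sphere started near (7.3, 5.3) and ended near (6.4, 3.1).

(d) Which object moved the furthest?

the brown torus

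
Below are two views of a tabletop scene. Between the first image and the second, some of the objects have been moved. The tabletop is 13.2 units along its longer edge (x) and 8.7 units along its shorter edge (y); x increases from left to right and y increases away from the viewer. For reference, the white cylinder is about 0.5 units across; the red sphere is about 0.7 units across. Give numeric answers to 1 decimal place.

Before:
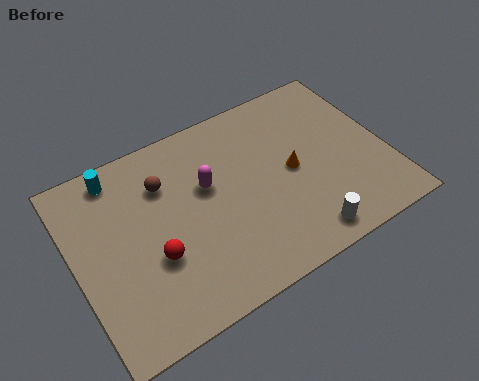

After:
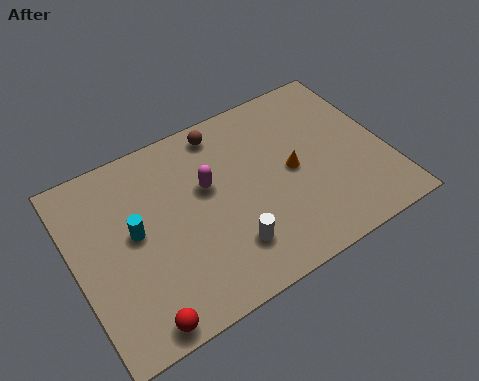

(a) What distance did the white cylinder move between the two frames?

3.2

From (9.1, 1.1) to (6.1, 2.1), the white cylinder covered √(3.0² + 1.0²) ≈ 3.2 units.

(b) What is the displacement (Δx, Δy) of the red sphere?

(-1.0, -2.4)

The red sphere was at about (3.1, 3.2) and moved to about (2.1, 0.8).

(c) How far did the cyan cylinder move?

2.9

From (2.2, 7.6) to (2.5, 4.7), the cyan cylinder covered √(0.3² + 2.9²) ≈ 2.9 units.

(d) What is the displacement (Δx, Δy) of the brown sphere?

(2.7, 1.3)

From the two frames, the brown sphere sits at roughly (4.0, 6.3) before and (6.7, 7.6) after.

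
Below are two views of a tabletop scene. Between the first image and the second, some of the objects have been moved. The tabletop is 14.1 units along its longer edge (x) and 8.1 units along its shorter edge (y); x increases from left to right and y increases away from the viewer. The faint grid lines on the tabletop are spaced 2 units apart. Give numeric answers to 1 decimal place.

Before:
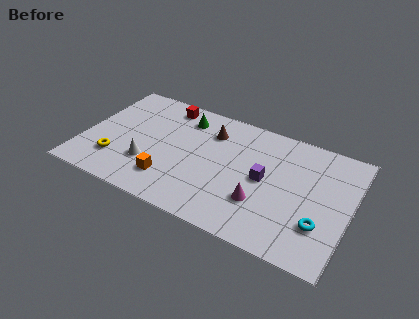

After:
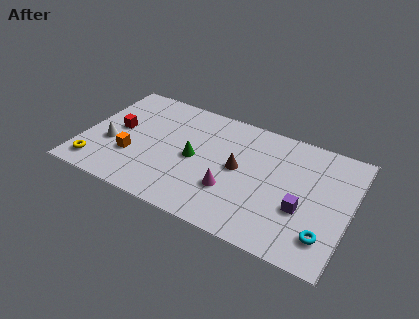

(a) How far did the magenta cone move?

1.6

The magenta cone moved from about (9.6, 2.5) to (8.0, 2.6), a distance of √(1.6² + 0.1²) ≈ 1.6.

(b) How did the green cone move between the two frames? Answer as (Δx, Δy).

(0.9, -2.6)

The green cone started near (5.0, 6.5) and ended near (5.9, 3.9).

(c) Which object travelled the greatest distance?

the red cube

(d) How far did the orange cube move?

2.2

The orange cube moved from about (4.8, 1.9) to (2.7, 2.7), a distance of √(2.1² + 0.8²) ≈ 2.2.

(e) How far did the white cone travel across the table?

2.2

From (3.6, 2.5) to (1.5, 3.1), the white cone covered √(2.1² + 0.6²) ≈ 2.2 units.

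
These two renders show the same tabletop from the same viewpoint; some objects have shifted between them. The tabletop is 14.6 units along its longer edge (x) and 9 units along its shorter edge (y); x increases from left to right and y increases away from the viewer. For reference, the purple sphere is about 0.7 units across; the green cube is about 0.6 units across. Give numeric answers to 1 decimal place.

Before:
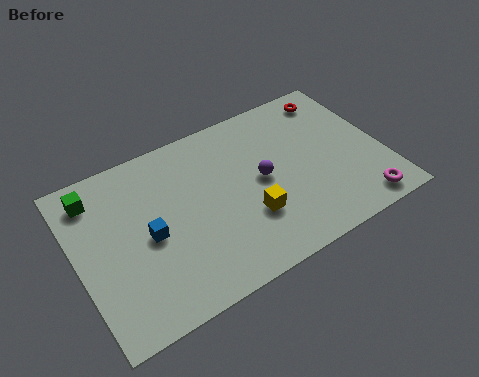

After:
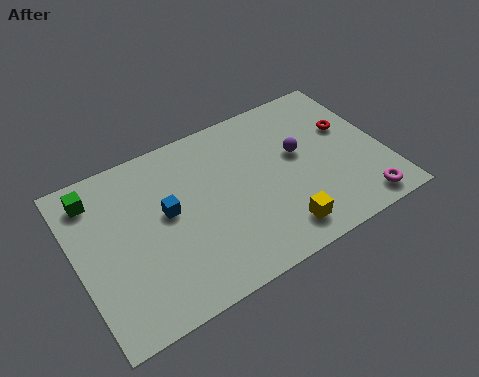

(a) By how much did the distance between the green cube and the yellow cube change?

+1.8

The distance was about 8.1 in the first image and 9.9 in the second, so they moved 1.8 units further apart.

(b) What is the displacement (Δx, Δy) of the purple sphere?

(1.9, 0.6)

From the two frames, the purple sphere sits at roughly (8.8, 4.6) before and (10.7, 5.2) after.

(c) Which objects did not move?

the green cube and the magenta torus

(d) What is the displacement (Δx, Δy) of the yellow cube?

(1.2, -1.4)

The yellow cube was at about (7.9, 2.9) and moved to about (9.1, 1.5).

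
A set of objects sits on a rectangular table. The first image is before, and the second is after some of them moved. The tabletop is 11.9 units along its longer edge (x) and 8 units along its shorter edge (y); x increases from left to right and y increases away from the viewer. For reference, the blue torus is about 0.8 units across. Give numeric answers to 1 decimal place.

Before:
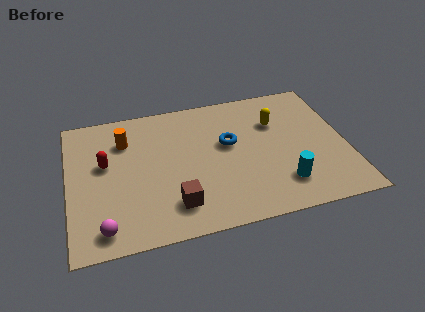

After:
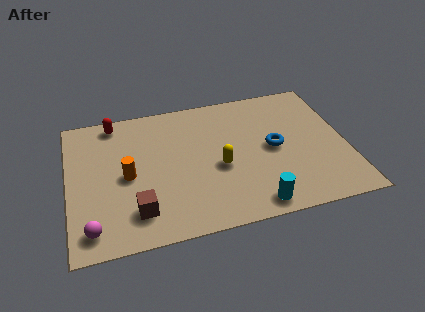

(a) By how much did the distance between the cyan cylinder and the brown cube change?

+0.4

They were about 4.6 units apart before and 5.0 after — 0.4 units further apart.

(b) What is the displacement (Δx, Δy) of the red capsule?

(0.5, 2.4)

The red capsule started near (1.6, 4.7) and ended near (2.1, 7.1).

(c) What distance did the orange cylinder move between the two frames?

2.1

The orange cylinder moved from about (2.5, 5.9) to (2.5, 3.8), a distance of √(0.0² + 2.1²) ≈ 2.1.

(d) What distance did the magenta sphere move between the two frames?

0.5

From (1.4, 1.1) to (0.9, 1.2), the magenta sphere covered √(0.5² + 0.1²) ≈ 0.5 units.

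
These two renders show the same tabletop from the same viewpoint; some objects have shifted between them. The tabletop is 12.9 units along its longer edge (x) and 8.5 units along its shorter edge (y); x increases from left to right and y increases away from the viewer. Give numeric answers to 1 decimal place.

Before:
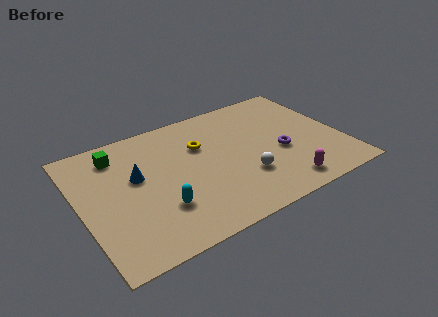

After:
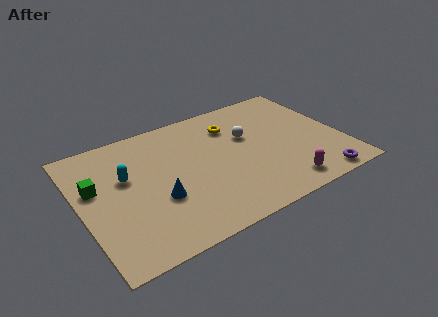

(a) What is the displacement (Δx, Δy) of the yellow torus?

(1.7, 0.7)

The yellow torus was at about (6.1, 5.7) and moved to about (7.8, 6.4).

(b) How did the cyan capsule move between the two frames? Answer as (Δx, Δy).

(-1.3, 2.7)

From the two frames, the cyan capsule sits at roughly (3.6, 2.5) before and (2.3, 5.2) after.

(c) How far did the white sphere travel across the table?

2.8

From (7.8, 2.6) to (8.4, 5.3), the white sphere covered √(0.6² + 2.7²) ≈ 2.8 units.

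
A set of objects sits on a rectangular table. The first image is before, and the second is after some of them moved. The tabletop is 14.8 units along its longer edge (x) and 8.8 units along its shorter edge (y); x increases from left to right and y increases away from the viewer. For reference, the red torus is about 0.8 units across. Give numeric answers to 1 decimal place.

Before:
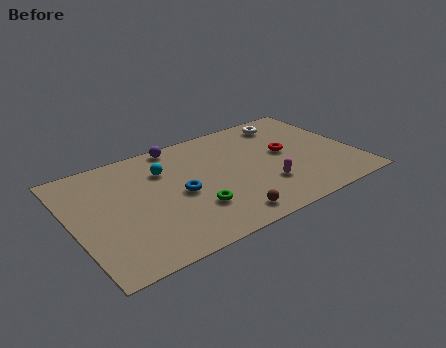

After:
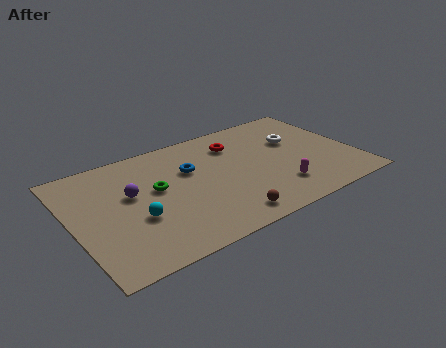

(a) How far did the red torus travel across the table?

3.1

The red torus moved from about (11.3, 4.8) to (8.9, 6.7), a distance of √(2.4² + 1.9²) ≈ 3.1.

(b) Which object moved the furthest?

the purple sphere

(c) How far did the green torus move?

2.9

The green torus was near (6.0, 2.6) before and (4.4, 5.0) after, so it travelled √(1.6² + 2.4²) ≈ 2.9 units.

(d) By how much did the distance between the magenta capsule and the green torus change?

+2.9

Before: roughly 3.8 units apart; after: 6.7. That's 2.9 units further apart.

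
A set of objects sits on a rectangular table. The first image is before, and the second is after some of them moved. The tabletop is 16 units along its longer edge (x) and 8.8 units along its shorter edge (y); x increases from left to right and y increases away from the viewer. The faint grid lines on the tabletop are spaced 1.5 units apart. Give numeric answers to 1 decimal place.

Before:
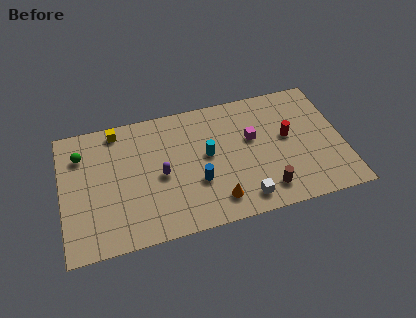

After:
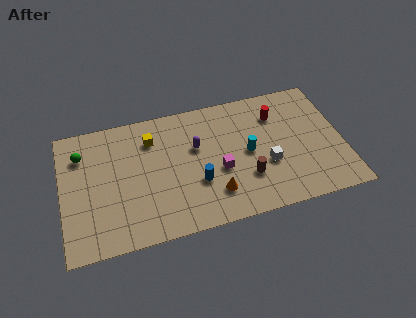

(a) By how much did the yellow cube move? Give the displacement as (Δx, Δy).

(1.9, -1.1)

From the two frames, the yellow cube sits at roughly (3.3, 7.8) before and (5.2, 6.7) after.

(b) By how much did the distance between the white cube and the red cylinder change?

-1.2

Before: roughly 4.6 units apart; after: 3.4. That's 1.2 units closer together.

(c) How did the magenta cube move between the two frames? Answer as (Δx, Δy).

(-2.0, -1.7)

The magenta cube was at about (10.9, 5.3) and moved to about (8.9, 3.6).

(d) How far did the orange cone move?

0.5

The orange cone was near (8.6, 1.6) before and (8.5, 2.1) after, so it travelled √(0.1² + 0.5²) ≈ 0.5 units.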